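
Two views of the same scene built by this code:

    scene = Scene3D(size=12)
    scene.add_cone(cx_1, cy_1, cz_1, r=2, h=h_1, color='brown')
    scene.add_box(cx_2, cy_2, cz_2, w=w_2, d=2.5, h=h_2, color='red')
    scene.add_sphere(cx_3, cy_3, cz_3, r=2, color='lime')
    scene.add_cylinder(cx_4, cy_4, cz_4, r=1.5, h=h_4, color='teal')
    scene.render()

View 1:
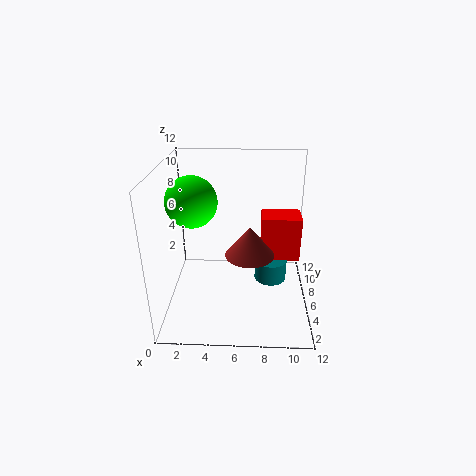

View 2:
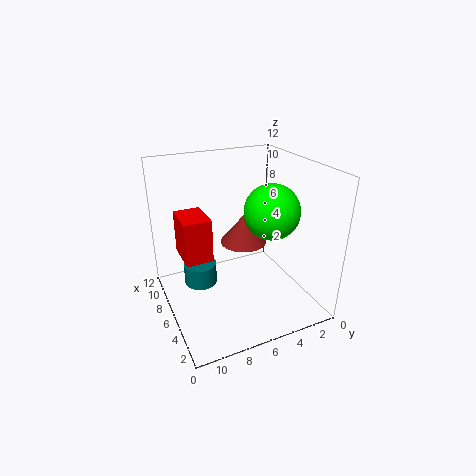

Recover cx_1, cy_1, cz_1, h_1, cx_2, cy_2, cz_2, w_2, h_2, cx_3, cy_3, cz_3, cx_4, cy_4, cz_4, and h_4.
cx_1 = 7; cy_1 = 5; cz_1 = 5; h_1 = 2.5; cx_2 = 8; cy_2 = 7.5; cz_2 = 3; w_2 = 3.5; h_2 = 4; cx_3 = 2.5; cy_3 = 5; cz_3 = 9.5; cx_4 = 9; cy_4 = 8.5; cz_4 = 0.5; h_4 = 2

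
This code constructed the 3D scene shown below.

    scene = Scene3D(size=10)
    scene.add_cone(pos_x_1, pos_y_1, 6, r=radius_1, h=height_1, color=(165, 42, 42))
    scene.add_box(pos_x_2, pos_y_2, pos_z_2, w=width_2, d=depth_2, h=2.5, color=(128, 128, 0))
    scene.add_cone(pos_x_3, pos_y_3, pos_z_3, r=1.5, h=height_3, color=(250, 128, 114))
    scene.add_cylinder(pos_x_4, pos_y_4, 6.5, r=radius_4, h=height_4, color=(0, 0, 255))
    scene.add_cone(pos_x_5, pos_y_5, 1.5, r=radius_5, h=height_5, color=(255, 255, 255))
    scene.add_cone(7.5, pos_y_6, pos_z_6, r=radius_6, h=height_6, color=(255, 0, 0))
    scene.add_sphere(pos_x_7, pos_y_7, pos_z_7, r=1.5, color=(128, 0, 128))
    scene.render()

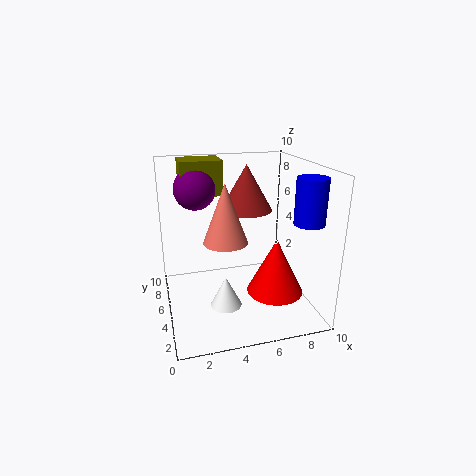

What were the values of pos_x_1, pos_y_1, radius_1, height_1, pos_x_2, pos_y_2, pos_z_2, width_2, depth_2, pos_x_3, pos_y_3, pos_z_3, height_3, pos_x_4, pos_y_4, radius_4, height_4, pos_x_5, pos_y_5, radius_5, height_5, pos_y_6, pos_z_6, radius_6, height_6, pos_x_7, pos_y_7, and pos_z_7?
pos_x_1 = 6.5; pos_y_1 = 8; radius_1 = 2; height_1 = 3.5; pos_x_2 = 1.5; pos_y_2 = 7; pos_z_2 = 7.5; width_2 = 3; depth_2 = 2.5; pos_x_3 = 4; pos_y_3 = 4.5; pos_z_3 = 5; height_3 = 4; pos_x_4 = 9; pos_y_4 = 2.5; radius_4 = 1; height_4 = 3; pos_x_5 = 3.5; pos_y_5 = 2.5; radius_5 = 1; height_5 = 2; pos_y_6 = 4; pos_z_6 = 1; radius_6 = 2; height_6 = 4; pos_x_7 = 2.5; pos_y_7 = 7.5; pos_z_7 = 8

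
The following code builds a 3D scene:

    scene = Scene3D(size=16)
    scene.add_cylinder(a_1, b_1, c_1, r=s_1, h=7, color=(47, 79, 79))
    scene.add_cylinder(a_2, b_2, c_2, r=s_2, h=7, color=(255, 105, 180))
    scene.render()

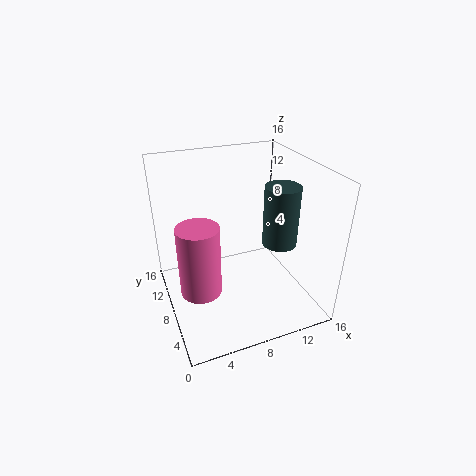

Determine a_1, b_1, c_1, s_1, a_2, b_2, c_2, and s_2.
a_1 = 13
b_1 = 7.5
c_1 = 6.5
s_1 = 2
a_2 = 2.5
b_2 = 4
c_2 = 5.5
s_2 = 2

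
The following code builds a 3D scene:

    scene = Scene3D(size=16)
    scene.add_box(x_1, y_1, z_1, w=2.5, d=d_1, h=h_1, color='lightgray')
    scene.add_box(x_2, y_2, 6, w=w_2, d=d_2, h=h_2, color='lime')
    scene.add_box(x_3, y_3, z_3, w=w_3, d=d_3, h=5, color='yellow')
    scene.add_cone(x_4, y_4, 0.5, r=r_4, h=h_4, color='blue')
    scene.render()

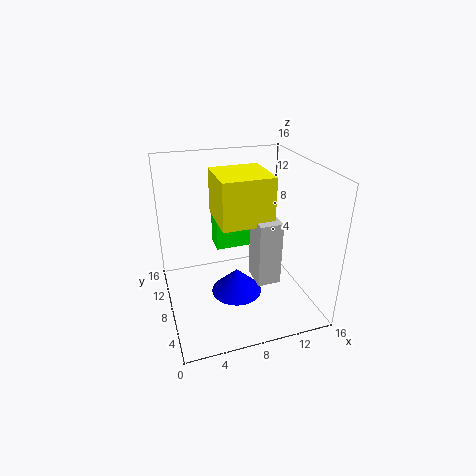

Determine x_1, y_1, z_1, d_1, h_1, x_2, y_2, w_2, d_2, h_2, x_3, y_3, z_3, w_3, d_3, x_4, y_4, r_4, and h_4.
x_1 = 9; y_1 = 4; z_1 = 4; d_1 = 3; h_1 = 7; x_2 = 6; y_2 = 9.5; w_2 = 5.5; d_2 = 2.5; h_2 = 3.5; x_3 = 5.5; y_3 = 5; z_3 = 10.5; w_3 = 5.5; d_3 = 5.5; x_4 = 8; y_4 = 8.5; r_4 = 3; h_4 = 3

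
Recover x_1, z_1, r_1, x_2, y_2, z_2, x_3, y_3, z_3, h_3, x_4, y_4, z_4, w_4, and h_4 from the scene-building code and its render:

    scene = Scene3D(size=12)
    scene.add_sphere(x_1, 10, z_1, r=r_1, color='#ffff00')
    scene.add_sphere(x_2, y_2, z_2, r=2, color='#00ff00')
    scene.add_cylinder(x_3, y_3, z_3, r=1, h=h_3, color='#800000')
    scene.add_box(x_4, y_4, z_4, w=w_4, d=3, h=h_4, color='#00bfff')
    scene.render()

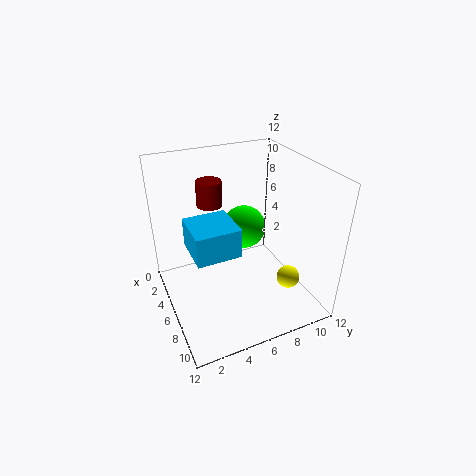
x_1 = 8
z_1 = 2
r_1 = 1
x_2 = 3
y_2 = 8
z_2 = 5
x_3 = 5
y_3 = 4
z_3 = 9
h_3 = 2
x_4 = 8
y_4 = 1
z_4 = 8
w_4 = 3
h_4 = 2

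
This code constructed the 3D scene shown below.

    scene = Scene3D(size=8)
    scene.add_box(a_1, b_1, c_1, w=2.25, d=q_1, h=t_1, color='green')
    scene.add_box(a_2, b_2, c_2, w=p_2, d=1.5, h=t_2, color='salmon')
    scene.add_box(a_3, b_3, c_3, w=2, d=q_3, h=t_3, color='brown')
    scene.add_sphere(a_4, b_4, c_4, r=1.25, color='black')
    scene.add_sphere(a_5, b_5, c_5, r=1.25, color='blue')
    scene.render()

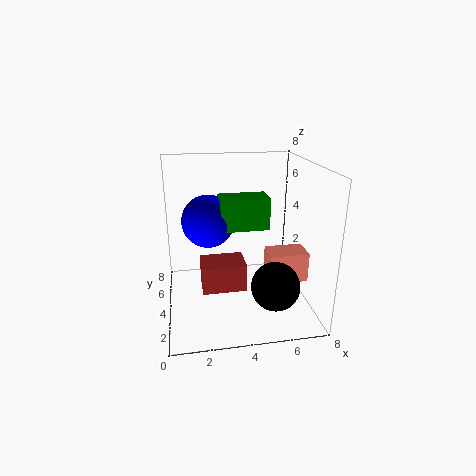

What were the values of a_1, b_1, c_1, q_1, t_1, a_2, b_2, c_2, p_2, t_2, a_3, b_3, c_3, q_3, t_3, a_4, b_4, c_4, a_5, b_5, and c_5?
a_1 = 2.75, b_1 = 1.25, c_1 = 5.5, q_1 = 1.25, t_1 = 1.5, a_2 = 5.75, b_2 = 3.25, c_2 = 1.25, p_2 = 2.25, t_2 = 1.75, a_3 = 1.75, b_3 = 0.25, c_3 = 3, q_3 = 1.5, t_3 = 1.25, a_4 = 5.5, b_4 = 1.5, c_4 = 2.25, a_5 = 2.25, b_5 = 2.25, c_5 = 5.75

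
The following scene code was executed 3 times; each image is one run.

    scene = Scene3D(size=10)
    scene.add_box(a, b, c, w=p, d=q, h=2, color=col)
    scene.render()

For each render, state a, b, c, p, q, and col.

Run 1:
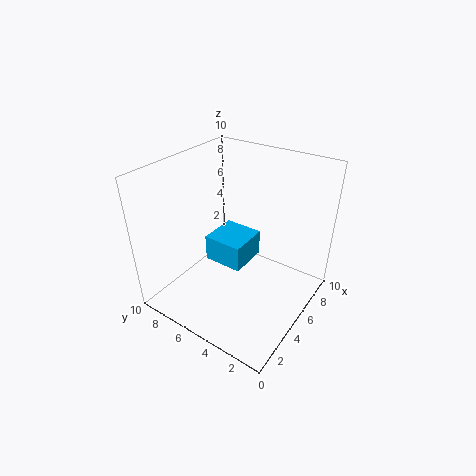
a = 5; b = 5; c = 2; p = 3; q = 3; col = 'deepskyblue'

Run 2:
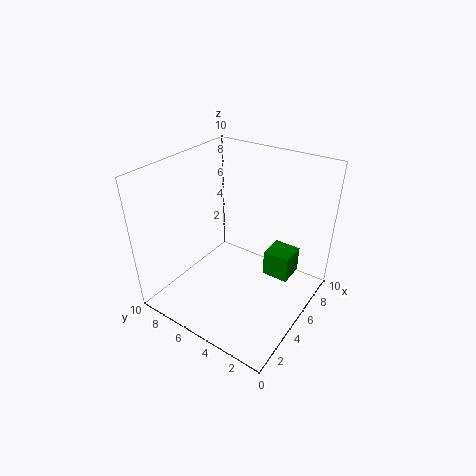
a = 7; b = 2; c = 1; p = 2; q = 2; col = 'green'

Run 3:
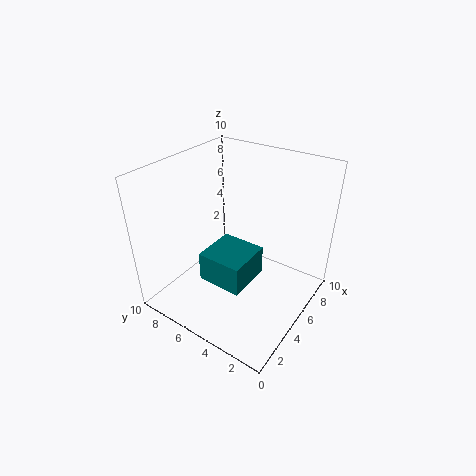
a = 2; b = 3; c = 3; p = 3; q = 3; col = 'teal'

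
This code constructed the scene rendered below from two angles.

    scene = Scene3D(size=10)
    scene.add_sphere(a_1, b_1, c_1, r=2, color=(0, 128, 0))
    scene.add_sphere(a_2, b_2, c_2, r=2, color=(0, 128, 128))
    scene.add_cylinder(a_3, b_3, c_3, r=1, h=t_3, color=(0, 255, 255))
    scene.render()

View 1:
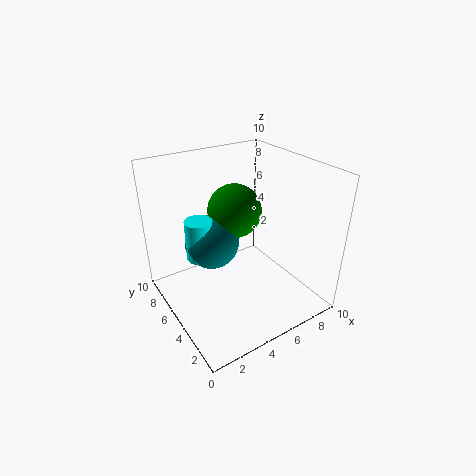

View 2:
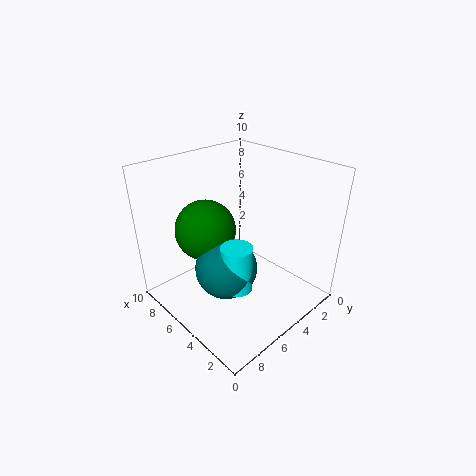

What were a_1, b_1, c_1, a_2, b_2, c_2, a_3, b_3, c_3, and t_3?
a_1 = 6, b_1 = 7, c_1 = 6, a_2 = 4, b_2 = 7, c_2 = 4, a_3 = 3, b_3 = 7, c_3 = 3, t_3 = 3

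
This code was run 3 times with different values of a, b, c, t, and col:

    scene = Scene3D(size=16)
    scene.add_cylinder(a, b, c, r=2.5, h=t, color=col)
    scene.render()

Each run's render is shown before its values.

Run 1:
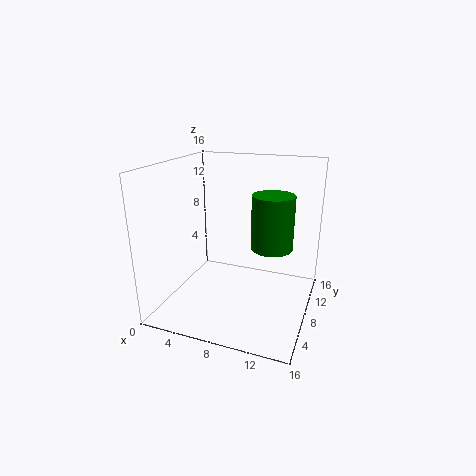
a = 11, b = 11.5, c = 5.75, t = 6.5, col = 'green'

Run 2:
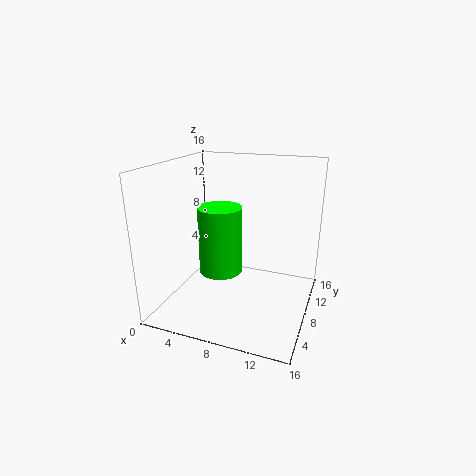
a = 5.75, b = 8.25, c = 3.5, t = 7.75, col = 'lime'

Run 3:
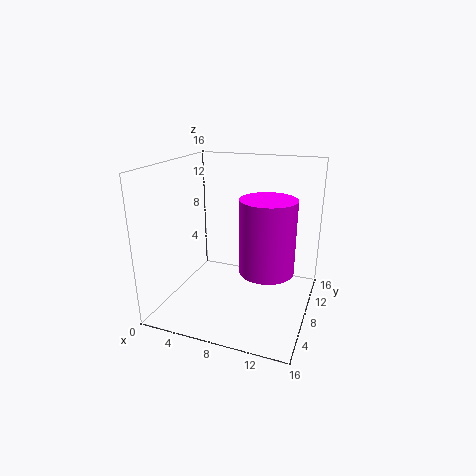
a = 12.75, b = 2.75, c = 7.5, t = 6.75, col = 'magenta'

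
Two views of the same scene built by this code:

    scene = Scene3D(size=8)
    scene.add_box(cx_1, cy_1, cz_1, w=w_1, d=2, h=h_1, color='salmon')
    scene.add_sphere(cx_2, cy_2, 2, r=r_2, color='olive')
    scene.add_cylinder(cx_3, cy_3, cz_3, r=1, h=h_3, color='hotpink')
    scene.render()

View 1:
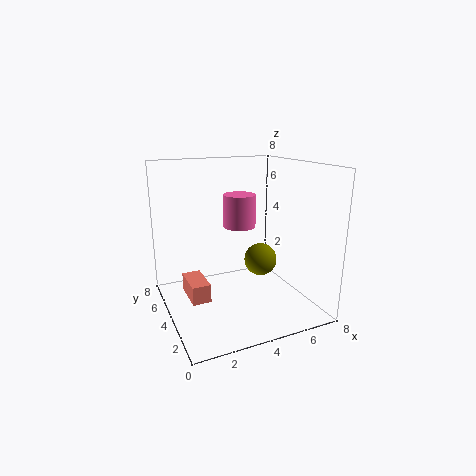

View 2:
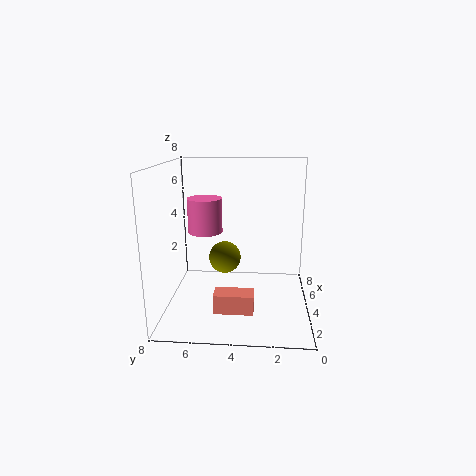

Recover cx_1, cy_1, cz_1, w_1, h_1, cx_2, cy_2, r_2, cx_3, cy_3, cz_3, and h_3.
cx_1 = 1
cy_1 = 3
cz_1 = 1
w_1 = 1
h_1 = 1
cx_2 = 6
cy_2 = 5
r_2 = 1
cx_3 = 5
cy_3 = 6
cz_3 = 4
h_3 = 2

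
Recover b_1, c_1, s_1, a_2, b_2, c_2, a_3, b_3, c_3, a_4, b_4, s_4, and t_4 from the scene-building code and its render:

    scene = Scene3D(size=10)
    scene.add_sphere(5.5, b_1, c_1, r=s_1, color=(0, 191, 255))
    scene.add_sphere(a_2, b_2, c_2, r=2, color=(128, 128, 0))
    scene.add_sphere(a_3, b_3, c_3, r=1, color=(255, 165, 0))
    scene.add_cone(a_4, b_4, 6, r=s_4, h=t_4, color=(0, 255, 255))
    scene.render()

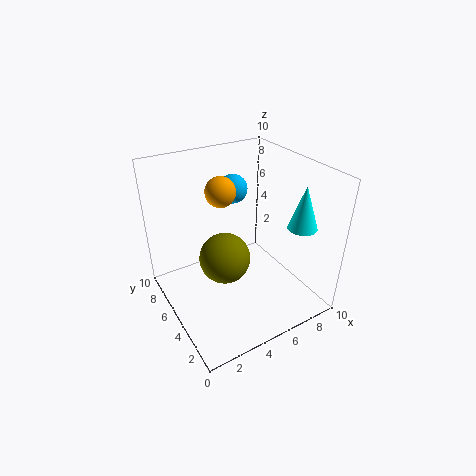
b_1 = 6.5, c_1 = 8, s_1 = 1, a_2 = 5, b_2 = 7, c_2 = 2, a_3 = 4, b_3 = 5.5, c_3 = 8.5, a_4 = 8.5, b_4 = 2.5, s_4 = 1, t_4 = 3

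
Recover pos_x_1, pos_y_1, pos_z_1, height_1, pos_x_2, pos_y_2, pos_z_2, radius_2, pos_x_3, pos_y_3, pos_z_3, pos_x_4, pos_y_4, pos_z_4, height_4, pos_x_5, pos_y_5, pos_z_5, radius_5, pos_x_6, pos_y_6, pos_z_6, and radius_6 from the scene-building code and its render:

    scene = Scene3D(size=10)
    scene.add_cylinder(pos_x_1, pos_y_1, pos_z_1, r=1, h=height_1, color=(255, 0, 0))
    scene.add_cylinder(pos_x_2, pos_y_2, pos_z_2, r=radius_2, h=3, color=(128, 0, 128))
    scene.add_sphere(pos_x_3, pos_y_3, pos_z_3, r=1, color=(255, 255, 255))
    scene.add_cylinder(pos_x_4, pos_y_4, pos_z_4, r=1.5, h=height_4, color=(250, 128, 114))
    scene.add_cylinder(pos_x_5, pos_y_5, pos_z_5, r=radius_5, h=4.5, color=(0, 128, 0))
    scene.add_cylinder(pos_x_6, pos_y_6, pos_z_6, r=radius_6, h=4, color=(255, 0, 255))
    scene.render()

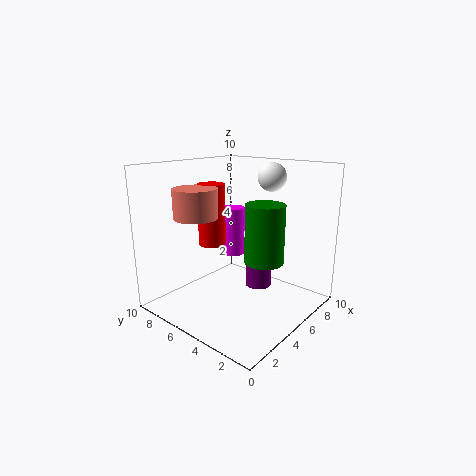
pos_x_1 = 5
pos_y_1 = 7.5
pos_z_1 = 4
height_1 = 4.5
pos_x_2 = 7.5
pos_y_2 = 5
pos_z_2 = 0.5
radius_2 = 1
pos_x_3 = 7.5
pos_y_3 = 4
pos_z_3 = 9
pos_x_4 = 3
pos_y_4 = 7
pos_z_4 = 6.5
height_4 = 2
pos_x_5 = 7.5
pos_y_5 = 4.5
pos_z_5 = 2.5
radius_5 = 1.5
pos_x_6 = 8.5
pos_y_6 = 8.5
pos_z_6 = 2
radius_6 = 1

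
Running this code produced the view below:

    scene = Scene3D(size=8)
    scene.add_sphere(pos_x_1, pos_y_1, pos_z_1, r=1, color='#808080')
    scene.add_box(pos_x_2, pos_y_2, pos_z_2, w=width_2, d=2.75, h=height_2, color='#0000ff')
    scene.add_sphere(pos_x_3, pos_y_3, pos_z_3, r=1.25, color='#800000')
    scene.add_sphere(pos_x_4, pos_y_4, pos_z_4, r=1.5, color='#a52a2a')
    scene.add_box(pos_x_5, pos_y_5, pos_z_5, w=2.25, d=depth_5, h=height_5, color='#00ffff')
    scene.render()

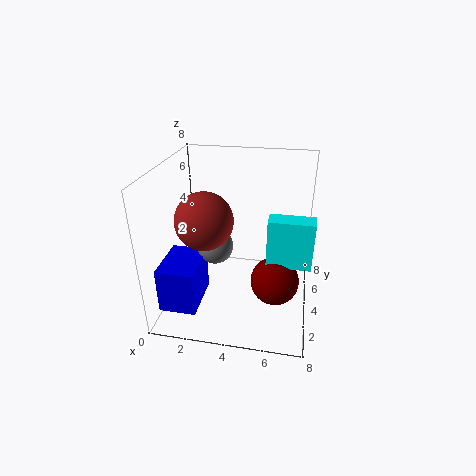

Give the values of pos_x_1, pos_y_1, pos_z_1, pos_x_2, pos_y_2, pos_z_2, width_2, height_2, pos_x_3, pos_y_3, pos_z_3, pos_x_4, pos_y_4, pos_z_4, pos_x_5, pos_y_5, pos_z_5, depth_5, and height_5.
pos_x_1 = 2.75, pos_y_1 = 3.75, pos_z_1 = 3.5, pos_x_2 = 0.25, pos_y_2 = 1, pos_z_2 = 0.75, width_2 = 2, height_2 = 2.5, pos_x_3 = 6.25, pos_y_3 = 2.5, pos_z_3 = 2.5, pos_x_4 = 2.5, pos_y_4 = 2.75, pos_z_4 = 5.5, pos_x_5 = 5.75, pos_y_5 = 2.25, pos_z_5 = 3.5, depth_5 = 1, height_5 = 2.5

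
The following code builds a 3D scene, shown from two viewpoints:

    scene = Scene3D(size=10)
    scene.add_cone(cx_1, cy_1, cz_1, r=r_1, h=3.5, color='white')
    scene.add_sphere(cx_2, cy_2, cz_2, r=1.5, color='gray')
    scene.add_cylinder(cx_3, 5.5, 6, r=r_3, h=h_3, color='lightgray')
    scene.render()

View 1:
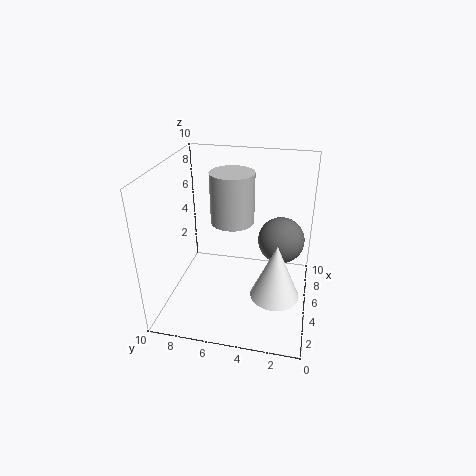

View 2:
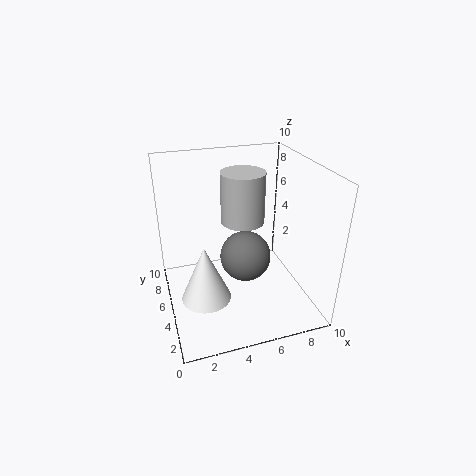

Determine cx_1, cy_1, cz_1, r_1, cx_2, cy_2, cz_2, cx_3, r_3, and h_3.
cx_1 = 2, cy_1 = 2, cz_1 = 3, r_1 = 1.5, cx_2 = 4.5, cy_2 = 2, cz_2 = 5.5, cx_3 = 5.5, r_3 = 1.5, h_3 = 3.5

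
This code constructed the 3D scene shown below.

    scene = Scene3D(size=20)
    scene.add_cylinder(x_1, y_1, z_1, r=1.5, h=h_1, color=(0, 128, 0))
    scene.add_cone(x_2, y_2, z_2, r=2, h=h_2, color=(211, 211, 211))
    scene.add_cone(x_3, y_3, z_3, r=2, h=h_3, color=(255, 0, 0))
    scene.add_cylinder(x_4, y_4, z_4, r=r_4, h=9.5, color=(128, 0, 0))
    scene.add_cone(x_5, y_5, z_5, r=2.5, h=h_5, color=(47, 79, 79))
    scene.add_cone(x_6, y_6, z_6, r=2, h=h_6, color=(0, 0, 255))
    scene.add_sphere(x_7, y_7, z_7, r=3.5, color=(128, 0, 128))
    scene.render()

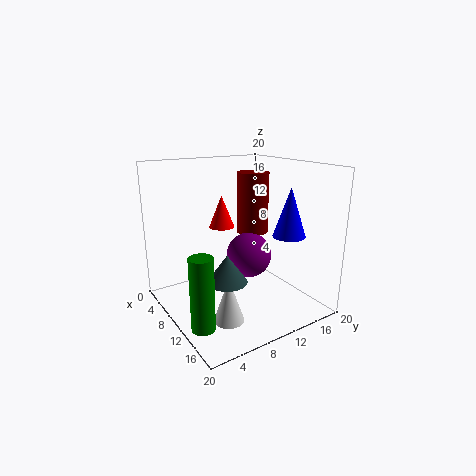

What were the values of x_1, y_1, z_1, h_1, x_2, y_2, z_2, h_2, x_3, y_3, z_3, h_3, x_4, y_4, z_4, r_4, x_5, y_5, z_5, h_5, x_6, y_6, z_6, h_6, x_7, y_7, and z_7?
x_1 = 14.5; y_1 = 2; z_1 = 1; h_1 = 9.5; x_2 = 14; y_2 = 6; z_2 = 0.5; h_2 = 6; x_3 = 3; y_3 = 11.5; z_3 = 9.5; h_3 = 5; x_4 = 5; y_4 = 16; z_4 = 8.5; r_4 = 2.5; x_5 = 14.5; y_5 = 5.5; z_5 = 6.5; h_5 = 3.5; x_6 = 17.5; y_6 = 12.5; z_6 = 12; h_6 = 6; x_7 = 7; y_7 = 14; z_7 = 5.5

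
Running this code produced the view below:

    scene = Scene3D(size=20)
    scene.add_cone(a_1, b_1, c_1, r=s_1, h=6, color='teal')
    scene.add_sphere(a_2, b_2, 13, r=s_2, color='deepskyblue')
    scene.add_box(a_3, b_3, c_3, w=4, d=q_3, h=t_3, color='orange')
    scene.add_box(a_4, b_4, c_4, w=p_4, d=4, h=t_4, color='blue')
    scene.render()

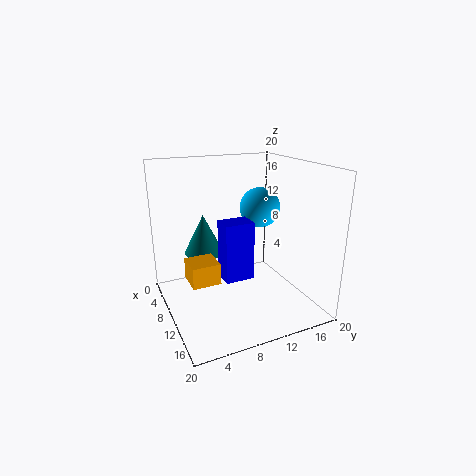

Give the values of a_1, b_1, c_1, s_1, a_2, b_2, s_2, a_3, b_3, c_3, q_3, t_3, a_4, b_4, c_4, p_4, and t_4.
a_1 = 4; b_1 = 7; c_1 = 6; s_1 = 3; a_2 = 7; b_2 = 15; s_2 = 3; a_3 = 7; b_3 = 3; c_3 = 4; q_3 = 4; t_3 = 3; a_4 = 10; b_4 = 7; c_4 = 5; p_4 = 3; t_4 = 8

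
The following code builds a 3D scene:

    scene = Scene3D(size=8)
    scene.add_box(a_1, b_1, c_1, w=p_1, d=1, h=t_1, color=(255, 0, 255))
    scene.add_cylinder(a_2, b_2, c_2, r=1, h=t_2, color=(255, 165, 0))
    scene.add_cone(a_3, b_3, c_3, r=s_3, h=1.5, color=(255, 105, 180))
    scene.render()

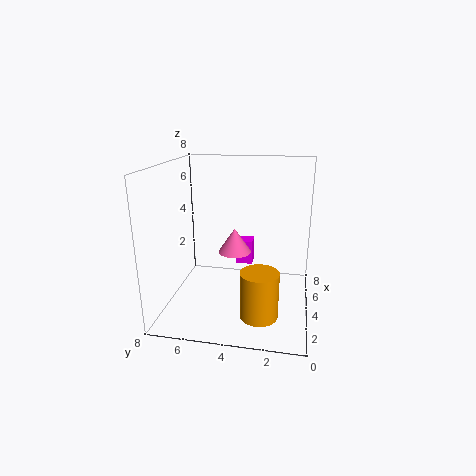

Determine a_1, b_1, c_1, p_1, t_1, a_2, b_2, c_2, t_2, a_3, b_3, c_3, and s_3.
a_1 = 6; b_1 = 3.5; c_1 = 1.5; p_1 = 1; t_1 = 1.5; a_2 = 2; b_2 = 2.5; c_2 = 0.5; t_2 = 2.5; a_3 = 5.5; b_3 = 4.5; c_3 = 2.5; s_3 = 1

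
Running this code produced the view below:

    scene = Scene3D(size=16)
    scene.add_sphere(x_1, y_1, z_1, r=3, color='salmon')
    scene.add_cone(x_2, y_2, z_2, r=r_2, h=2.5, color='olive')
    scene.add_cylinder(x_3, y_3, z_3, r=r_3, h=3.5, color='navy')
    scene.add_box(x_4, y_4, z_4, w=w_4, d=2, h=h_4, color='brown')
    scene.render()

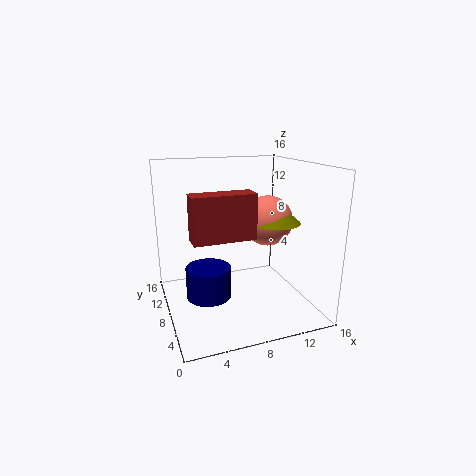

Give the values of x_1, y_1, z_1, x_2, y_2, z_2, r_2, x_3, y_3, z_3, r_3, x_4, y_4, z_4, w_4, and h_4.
x_1 = 12.5, y_1 = 10, z_1 = 9, x_2 = 13, y_2 = 9, z_2 = 9, r_2 = 3, x_3 = 4.5, y_3 = 8, z_3 = 1.5, r_3 = 2.5, x_4 = 1.5, y_4 = 0.5, z_4 = 10.5, w_4 = 5.5, h_4 = 4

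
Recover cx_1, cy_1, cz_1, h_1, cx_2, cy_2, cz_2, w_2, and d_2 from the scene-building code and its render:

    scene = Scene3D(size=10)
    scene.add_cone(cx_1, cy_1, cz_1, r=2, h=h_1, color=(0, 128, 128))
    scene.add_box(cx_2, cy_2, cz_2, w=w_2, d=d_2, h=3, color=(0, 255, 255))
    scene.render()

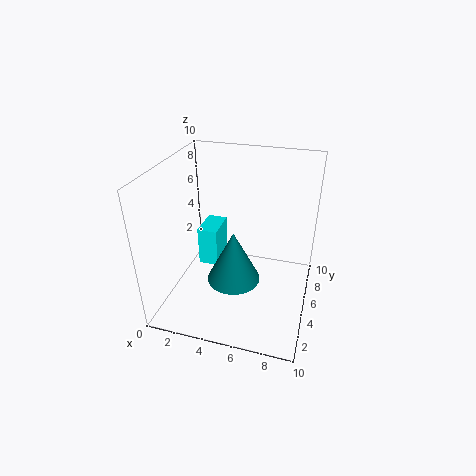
cx_1 = 4.5, cy_1 = 5.5, cz_1 = 1, h_1 = 4, cx_2 = 1.5, cy_2 = 6, cz_2 = 1.5, w_2 = 1.5, d_2 = 2.5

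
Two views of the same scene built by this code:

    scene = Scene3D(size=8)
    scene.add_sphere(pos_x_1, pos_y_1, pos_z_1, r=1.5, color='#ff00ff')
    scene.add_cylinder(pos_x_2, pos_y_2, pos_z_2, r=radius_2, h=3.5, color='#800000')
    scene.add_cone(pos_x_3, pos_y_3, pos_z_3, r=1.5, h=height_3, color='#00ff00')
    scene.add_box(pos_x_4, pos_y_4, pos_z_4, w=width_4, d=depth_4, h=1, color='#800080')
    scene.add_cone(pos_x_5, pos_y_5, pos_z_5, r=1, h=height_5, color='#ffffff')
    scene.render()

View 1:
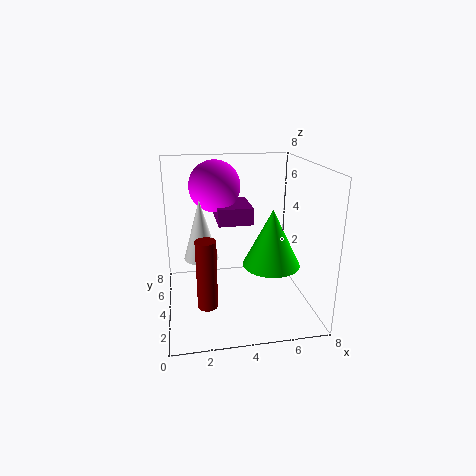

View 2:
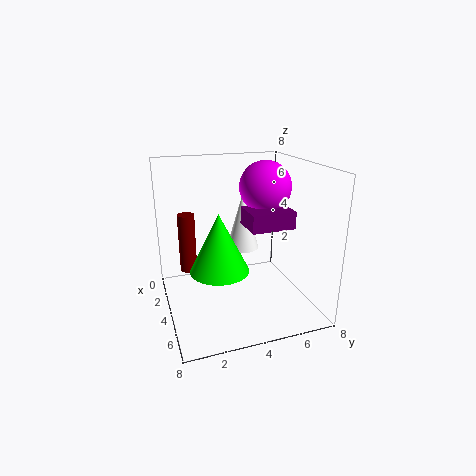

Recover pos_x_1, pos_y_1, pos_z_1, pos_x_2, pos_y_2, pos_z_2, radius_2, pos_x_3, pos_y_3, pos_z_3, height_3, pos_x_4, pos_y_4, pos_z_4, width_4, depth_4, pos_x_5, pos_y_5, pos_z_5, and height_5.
pos_x_1 = 3, pos_y_1 = 6, pos_z_1 = 6.5, pos_x_2 = 2, pos_y_2 = 1.5, pos_z_2 = 1.5, radius_2 = 0.5, pos_x_3 = 5.5, pos_y_3 = 2.5, pos_z_3 = 3, height_3 = 3, pos_x_4 = 3, pos_y_4 = 4.5, pos_z_4 = 4.5, width_4 = 2, depth_4 = 2.5, pos_x_5 = 2, pos_y_5 = 5, pos_z_5 = 2.5, height_5 = 3.5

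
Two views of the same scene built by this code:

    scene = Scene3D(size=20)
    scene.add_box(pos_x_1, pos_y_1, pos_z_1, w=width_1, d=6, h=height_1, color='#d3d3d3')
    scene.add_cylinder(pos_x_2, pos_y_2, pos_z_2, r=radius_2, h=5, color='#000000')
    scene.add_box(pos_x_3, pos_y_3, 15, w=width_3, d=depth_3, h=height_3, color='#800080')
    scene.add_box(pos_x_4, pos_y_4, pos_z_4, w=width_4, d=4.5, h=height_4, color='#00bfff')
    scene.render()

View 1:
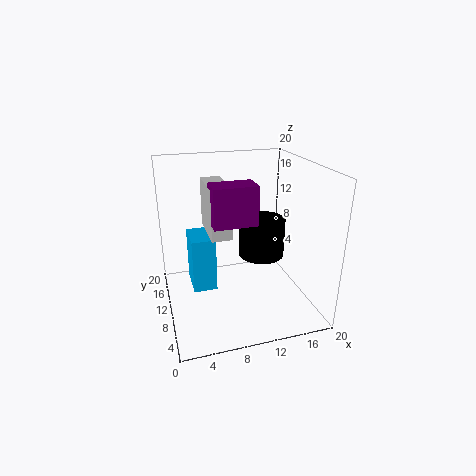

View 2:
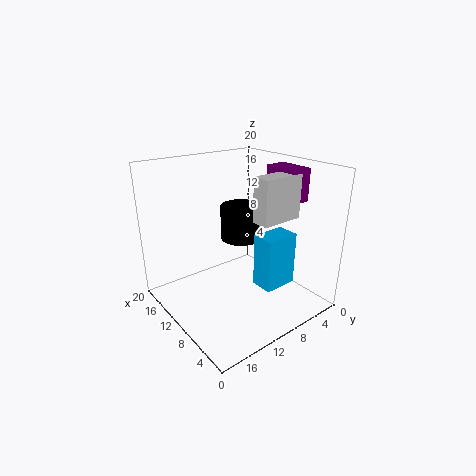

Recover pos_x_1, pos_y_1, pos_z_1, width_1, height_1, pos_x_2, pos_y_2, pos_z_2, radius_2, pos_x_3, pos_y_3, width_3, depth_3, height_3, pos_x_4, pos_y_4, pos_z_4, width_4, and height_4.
pos_x_1 = 5, pos_y_1 = 3.5, pos_z_1 = 13, width_1 = 2.5, height_1 = 6, pos_x_2 = 12.5, pos_y_2 = 7.5, pos_z_2 = 8.5, radius_2 = 3, pos_x_3 = 5, pos_y_3 = 2, width_3 = 5, depth_3 = 3, height_3 = 4.5, pos_x_4 = 3, pos_y_4 = 6, pos_z_4 = 5, width_4 = 3, height_4 = 7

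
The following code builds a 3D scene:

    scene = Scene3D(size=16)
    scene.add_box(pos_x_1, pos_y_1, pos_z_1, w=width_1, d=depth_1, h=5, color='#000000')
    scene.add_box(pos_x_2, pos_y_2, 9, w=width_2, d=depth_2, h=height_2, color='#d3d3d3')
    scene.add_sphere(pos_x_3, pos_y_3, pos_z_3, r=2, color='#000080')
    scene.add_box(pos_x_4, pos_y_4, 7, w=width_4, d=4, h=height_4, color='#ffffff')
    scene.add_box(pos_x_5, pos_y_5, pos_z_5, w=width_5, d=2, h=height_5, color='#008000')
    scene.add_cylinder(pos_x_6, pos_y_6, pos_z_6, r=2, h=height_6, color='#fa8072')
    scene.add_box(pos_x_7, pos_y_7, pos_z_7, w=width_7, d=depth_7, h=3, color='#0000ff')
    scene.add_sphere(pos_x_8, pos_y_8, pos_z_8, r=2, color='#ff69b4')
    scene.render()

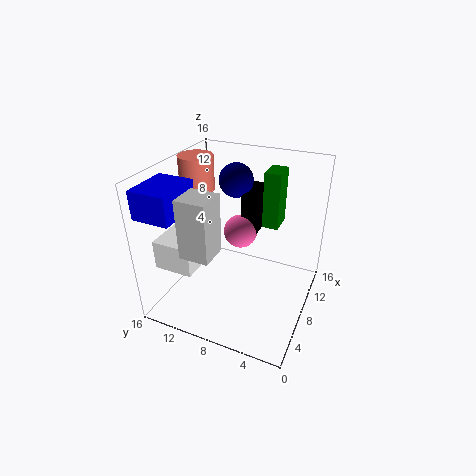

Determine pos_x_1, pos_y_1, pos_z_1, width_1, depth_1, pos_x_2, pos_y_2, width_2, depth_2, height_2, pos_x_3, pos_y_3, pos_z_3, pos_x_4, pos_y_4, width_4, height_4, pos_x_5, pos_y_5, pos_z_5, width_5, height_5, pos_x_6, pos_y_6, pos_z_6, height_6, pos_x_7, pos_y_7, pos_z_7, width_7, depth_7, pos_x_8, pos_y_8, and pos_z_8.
pos_x_1 = 11
pos_y_1 = 7
pos_z_1 = 7
width_1 = 4
depth_1 = 2
pos_x_2 = 1
pos_y_2 = 8
width_2 = 3
depth_2 = 3
height_2 = 6
pos_x_3 = 12
pos_y_3 = 10
pos_z_3 = 13
pos_x_4 = 1
pos_y_4 = 10
width_4 = 4
height_4 = 3
pos_x_5 = 13
pos_y_5 = 5
pos_z_5 = 7
width_5 = 3
height_5 = 7
pos_x_6 = 10
pos_y_6 = 14
pos_z_6 = 12
height_6 = 4
pos_x_7 = 1
pos_y_7 = 12
pos_z_7 = 12
width_7 = 5
depth_7 = 4
pos_x_8 = 11
pos_y_8 = 9
pos_z_8 = 7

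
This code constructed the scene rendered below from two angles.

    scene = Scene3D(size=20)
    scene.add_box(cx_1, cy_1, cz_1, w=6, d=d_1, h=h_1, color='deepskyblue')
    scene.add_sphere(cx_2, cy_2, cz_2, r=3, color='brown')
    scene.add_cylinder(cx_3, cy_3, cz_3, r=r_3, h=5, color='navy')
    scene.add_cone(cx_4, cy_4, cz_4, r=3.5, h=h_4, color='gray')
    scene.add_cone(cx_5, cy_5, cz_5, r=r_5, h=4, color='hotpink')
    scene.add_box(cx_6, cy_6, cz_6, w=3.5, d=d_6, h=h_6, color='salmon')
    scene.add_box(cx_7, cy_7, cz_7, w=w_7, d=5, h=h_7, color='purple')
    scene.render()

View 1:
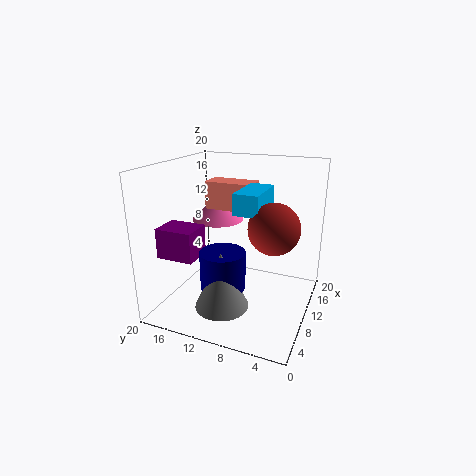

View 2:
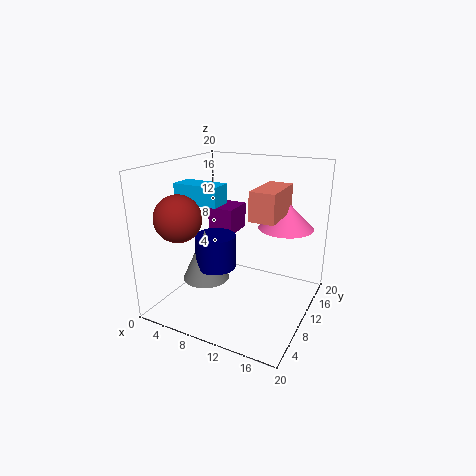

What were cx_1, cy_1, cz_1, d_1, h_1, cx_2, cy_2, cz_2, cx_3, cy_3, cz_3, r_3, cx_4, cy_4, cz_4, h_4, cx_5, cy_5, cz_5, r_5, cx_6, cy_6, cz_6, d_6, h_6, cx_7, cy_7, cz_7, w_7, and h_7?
cx_1 = 3.5, cy_1 = 5, cz_1 = 15.5, d_1 = 3, h_1 = 2.5, cx_2 = 5, cy_2 = 3.5, cz_2 = 14, cx_3 = 6, cy_3 = 10.5, cz_3 = 4.5, r_3 = 3, cx_4 = 4.5, cy_4 = 10, cz_4 = 2.5, h_4 = 7.5, cx_5 = 15, cy_5 = 15.5, cz_5 = 10.5, r_5 = 4, cx_6 = 12, cy_6 = 9, cz_6 = 13, d_6 = 7, h_6 = 4, cx_7 = 3, cy_7 = 13.5, cz_7 = 8.5, w_7 = 4, h_7 = 4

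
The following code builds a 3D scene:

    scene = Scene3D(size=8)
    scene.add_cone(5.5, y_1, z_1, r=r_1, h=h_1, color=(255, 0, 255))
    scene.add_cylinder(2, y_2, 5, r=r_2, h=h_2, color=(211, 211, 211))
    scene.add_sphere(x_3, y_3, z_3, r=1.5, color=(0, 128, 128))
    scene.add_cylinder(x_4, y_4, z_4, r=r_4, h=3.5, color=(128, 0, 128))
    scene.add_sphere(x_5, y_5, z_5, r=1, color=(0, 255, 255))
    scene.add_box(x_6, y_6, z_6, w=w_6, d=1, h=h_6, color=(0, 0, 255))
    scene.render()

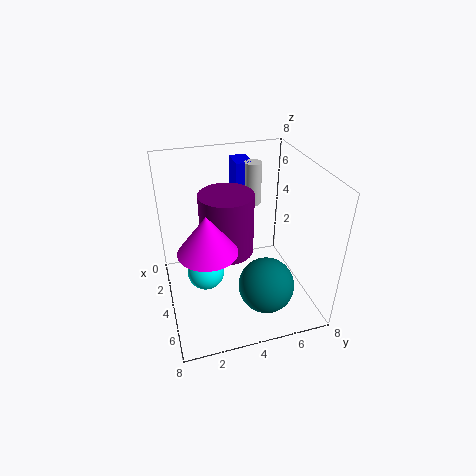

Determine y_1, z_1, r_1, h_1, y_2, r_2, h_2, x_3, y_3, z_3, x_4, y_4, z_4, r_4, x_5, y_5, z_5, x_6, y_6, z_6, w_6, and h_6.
y_1 = 2, z_1 = 4.5, r_1 = 1.5, h_1 = 2, y_2 = 5.5, r_2 = 0.5, h_2 = 2.5, x_3 = 6, y_3 = 5, z_3 = 2, x_4 = 3.5, y_4 = 3.5, z_4 = 3, r_4 = 1.5, x_5 = 4.5, y_5 = 2, z_5 = 2.5, x_6 = 0.5, y_6 = 4.5, z_6 = 5.5, w_6 = 1.5, h_6 = 2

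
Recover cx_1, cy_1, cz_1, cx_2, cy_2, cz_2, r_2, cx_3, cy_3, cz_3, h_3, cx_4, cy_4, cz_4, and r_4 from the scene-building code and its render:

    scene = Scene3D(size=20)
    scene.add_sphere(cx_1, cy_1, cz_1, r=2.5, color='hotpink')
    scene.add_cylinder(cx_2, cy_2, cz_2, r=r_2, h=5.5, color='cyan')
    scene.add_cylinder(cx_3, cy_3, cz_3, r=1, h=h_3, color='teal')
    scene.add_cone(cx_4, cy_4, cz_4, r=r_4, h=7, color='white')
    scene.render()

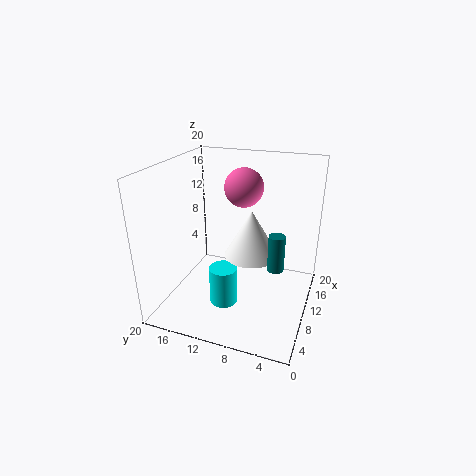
cx_1 = 9.5, cy_1 = 9, cz_1 = 17.5, cx_2 = 8, cy_2 = 11.5, cz_2 = 0.5, r_2 = 2, cx_3 = 5.5, cy_3 = 3.5, cz_3 = 9, h_3 = 4.5, cx_4 = 13, cy_4 = 9, cz_4 = 6, r_4 = 4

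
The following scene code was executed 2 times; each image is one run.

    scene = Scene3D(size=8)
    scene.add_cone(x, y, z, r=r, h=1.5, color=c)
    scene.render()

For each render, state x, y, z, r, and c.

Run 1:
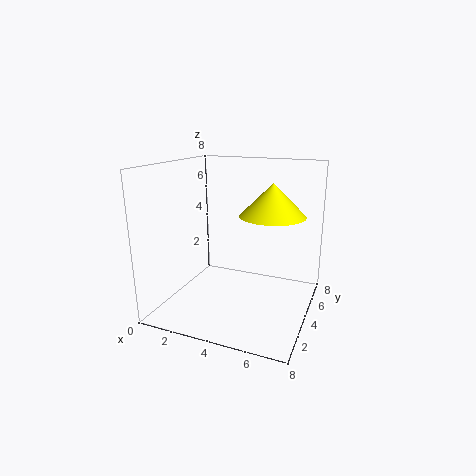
x = 6.5
y = 2
z = 6
r = 1.5
c = 'yellow'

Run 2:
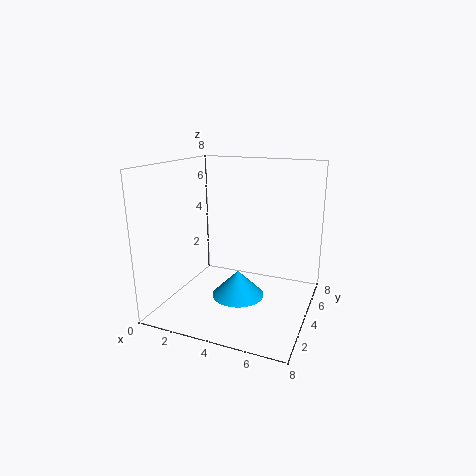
x = 4
y = 4
z = 0.5
r = 1.5
c = 'deepskyblue'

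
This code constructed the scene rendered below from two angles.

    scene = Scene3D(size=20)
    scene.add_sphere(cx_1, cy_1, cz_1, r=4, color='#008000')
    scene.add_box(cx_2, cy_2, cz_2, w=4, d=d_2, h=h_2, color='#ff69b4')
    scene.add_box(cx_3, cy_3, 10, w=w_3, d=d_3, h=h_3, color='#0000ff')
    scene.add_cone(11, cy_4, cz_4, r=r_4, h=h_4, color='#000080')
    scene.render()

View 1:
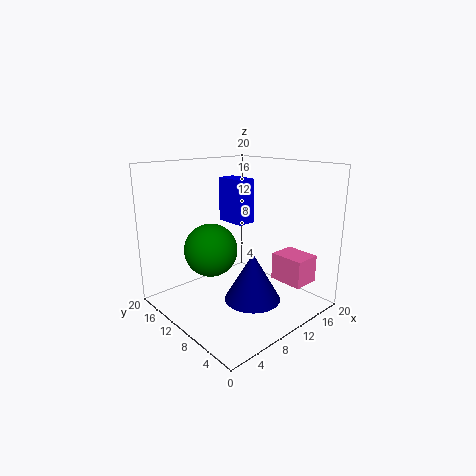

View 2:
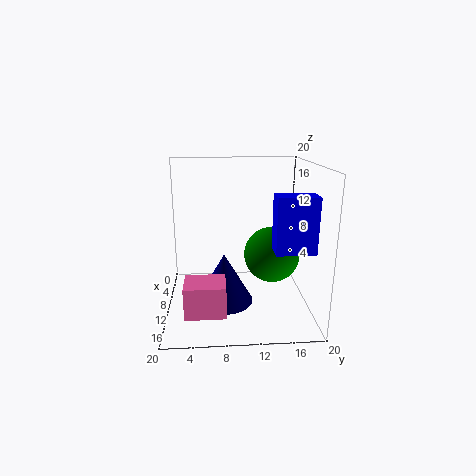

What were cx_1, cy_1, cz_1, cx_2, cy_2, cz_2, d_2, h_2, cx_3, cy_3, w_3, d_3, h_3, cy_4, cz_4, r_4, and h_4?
cx_1 = 9, cy_1 = 15, cz_1 = 7, cx_2 = 15, cy_2 = 3, cz_2 = 3, d_2 = 5, h_2 = 4, cx_3 = 14, cy_3 = 14, w_3 = 3, d_3 = 5, h_3 = 7, cy_4 = 8, cz_4 = 1, r_4 = 4, h_4 = 7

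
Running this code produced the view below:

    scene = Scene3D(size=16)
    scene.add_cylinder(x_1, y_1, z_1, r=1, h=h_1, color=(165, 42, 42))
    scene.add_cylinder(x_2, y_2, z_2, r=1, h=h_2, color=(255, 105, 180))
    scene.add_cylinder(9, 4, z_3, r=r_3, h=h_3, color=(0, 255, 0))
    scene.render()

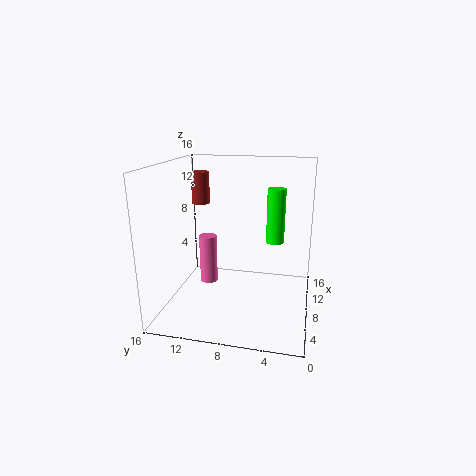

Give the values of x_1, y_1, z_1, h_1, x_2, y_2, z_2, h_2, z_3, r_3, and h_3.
x_1 = 9
y_1 = 12.5
z_1 = 11.5
h_1 = 3.5
x_2 = 8
y_2 = 11.5
z_2 = 2.5
h_2 = 5.5
z_3 = 7.5
r_3 = 1
h_3 = 6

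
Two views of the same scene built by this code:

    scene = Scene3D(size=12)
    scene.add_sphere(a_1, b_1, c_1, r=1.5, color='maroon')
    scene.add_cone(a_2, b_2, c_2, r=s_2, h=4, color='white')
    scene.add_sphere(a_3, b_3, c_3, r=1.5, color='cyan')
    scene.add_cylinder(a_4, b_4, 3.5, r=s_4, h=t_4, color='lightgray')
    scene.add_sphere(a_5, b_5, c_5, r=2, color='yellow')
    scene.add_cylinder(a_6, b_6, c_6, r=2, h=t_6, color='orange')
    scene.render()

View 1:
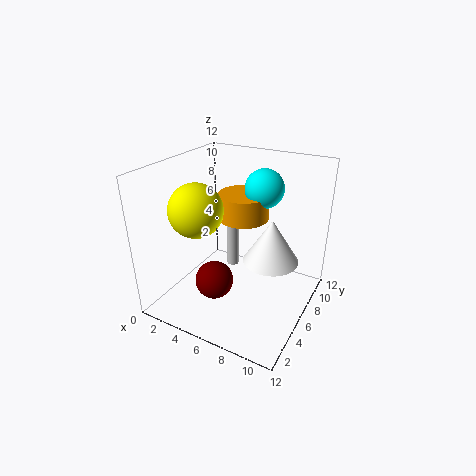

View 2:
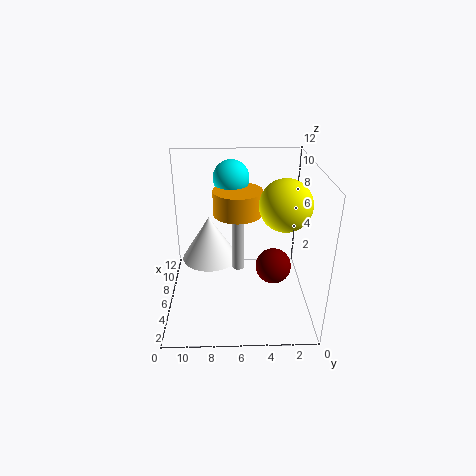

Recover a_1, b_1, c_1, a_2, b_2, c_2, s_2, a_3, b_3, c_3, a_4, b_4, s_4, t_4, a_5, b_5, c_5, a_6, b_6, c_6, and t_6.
a_1 = 5.5; b_1 = 3; c_1 = 3.5; a_2 = 8; b_2 = 8.5; c_2 = 3; s_2 = 2.5; a_3 = 8; b_3 = 6.5; c_3 = 10.5; a_4 = 5.5; b_4 = 6; s_4 = 0.5; t_4 = 6; a_5 = 4.5; b_5 = 2.5; c_5 = 9.5; a_6 = 6.5; b_6 = 6; c_6 = 8; t_6 = 2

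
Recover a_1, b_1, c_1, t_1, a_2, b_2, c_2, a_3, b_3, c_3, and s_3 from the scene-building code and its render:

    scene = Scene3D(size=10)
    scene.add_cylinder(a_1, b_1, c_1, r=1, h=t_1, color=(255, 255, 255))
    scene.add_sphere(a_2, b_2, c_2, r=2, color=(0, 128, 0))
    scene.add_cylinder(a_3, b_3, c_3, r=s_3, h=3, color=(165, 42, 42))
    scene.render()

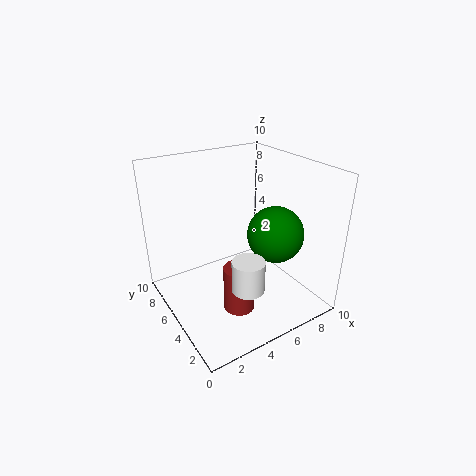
a_1 = 3.5
b_1 = 1.5
c_1 = 3.5
t_1 = 2
a_2 = 7.5
b_2 = 4
c_2 = 5
a_3 = 3.5
b_3 = 2.5
c_3 = 1.5
s_3 = 1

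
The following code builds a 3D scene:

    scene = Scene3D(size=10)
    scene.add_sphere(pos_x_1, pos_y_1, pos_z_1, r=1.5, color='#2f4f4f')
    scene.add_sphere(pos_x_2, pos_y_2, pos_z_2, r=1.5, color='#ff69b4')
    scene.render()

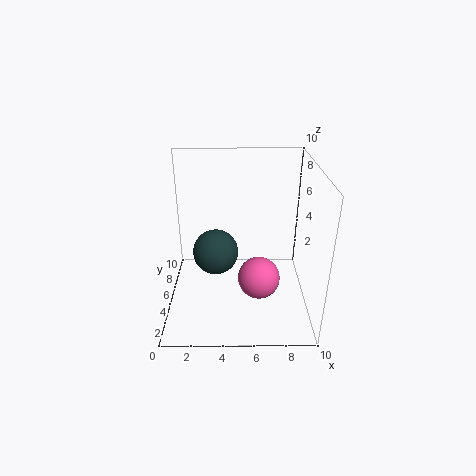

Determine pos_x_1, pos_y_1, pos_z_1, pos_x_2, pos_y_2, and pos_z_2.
pos_x_1 = 3.5; pos_y_1 = 4; pos_z_1 = 4.5; pos_x_2 = 6.5; pos_y_2 = 4.5; pos_z_2 = 2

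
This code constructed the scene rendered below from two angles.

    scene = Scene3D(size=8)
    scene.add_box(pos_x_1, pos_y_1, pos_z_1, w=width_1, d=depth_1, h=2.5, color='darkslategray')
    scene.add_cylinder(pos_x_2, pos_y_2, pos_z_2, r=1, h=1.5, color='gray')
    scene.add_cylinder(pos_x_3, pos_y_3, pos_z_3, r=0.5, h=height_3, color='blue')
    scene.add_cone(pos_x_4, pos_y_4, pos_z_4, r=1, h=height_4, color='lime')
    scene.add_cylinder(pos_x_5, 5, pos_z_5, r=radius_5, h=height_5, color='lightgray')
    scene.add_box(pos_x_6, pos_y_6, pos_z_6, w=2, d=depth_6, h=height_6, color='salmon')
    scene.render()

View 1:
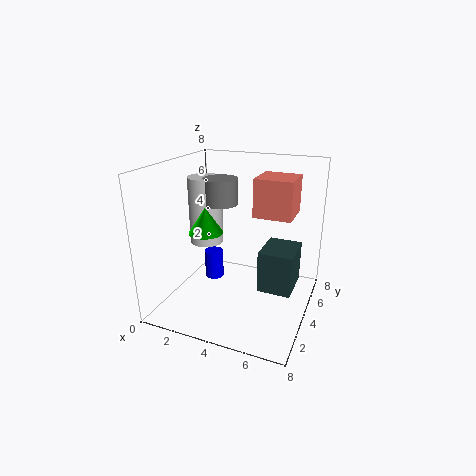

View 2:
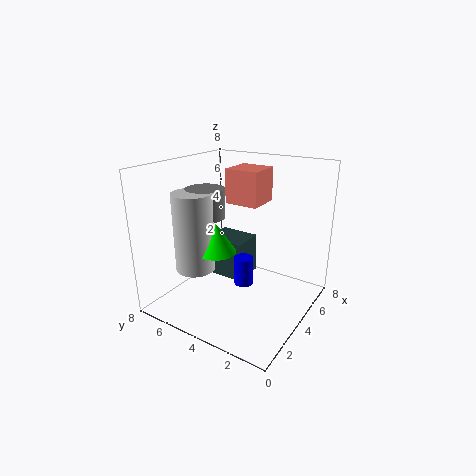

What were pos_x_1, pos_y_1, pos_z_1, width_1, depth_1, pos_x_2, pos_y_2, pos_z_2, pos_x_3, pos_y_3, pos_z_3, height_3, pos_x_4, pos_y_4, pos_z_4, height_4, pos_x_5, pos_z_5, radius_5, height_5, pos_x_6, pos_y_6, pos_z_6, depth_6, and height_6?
pos_x_1 = 5
pos_y_1 = 4.5
pos_z_1 = 0.5
width_1 = 2
depth_1 = 2.5
pos_x_2 = 2.5
pos_y_2 = 5
pos_z_2 = 5.5
pos_x_3 = 3
pos_y_3 = 3
pos_z_3 = 2
height_3 = 1.5
pos_x_4 = 2
pos_y_4 = 4
pos_z_4 = 4
height_4 = 1.5
pos_x_5 = 1.5
pos_z_5 = 3
radius_5 = 1
height_5 = 4
pos_x_6 = 5
pos_y_6 = 3.5
pos_z_6 = 5.5
depth_6 = 2
height_6 = 2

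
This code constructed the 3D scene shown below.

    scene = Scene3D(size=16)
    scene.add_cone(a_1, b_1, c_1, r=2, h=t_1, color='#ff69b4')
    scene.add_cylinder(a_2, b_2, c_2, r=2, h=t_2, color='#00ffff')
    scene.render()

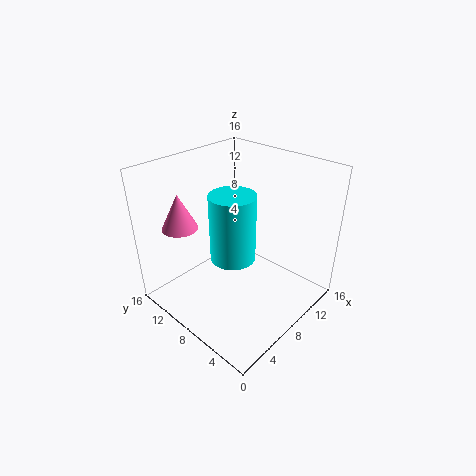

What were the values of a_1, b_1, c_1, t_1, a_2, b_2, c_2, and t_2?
a_1 = 4
b_1 = 13
c_1 = 9
t_1 = 4
a_2 = 3
b_2 = 4
c_2 = 10
t_2 = 6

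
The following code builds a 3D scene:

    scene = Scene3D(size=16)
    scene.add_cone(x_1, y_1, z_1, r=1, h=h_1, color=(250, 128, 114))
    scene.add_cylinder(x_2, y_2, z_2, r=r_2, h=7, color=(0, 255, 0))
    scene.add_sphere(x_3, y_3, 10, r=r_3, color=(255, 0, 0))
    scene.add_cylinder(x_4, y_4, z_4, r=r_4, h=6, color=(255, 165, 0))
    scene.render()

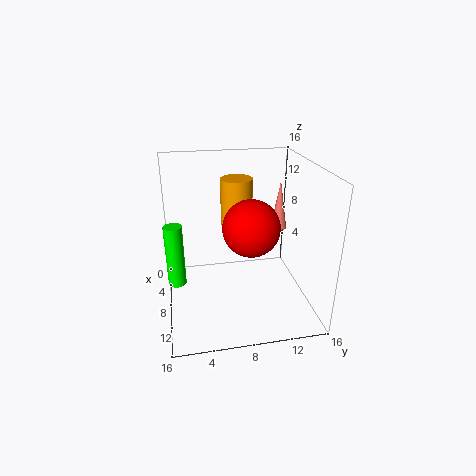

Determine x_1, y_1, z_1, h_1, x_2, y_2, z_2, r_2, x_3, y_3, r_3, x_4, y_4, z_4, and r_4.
x_1 = 4, y_1 = 14, z_1 = 7, h_1 = 6, x_2 = 8, y_2 = 1, z_2 = 3, r_2 = 1, x_3 = 10, y_3 = 9, r_3 = 3, x_4 = 2, y_4 = 9, z_4 = 7, r_4 = 2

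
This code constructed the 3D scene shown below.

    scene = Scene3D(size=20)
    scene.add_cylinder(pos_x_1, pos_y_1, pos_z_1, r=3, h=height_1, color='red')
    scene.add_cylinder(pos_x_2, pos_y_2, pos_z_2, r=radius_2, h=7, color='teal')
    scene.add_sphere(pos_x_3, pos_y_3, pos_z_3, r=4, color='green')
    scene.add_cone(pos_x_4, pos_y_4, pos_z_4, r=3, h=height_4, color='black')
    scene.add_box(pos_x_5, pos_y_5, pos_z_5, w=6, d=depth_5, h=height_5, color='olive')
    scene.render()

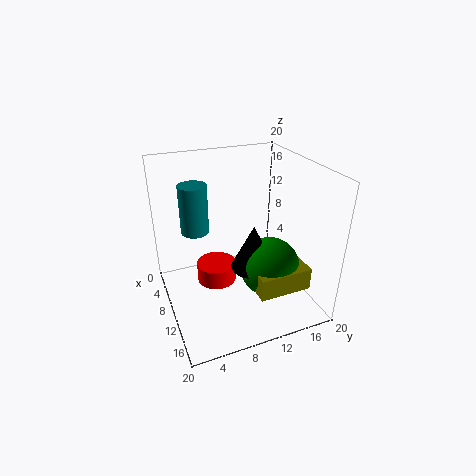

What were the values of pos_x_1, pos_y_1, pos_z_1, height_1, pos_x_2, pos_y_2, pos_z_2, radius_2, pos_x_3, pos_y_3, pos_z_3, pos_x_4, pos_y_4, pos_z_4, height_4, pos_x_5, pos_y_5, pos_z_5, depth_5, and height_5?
pos_x_1 = 6, pos_y_1 = 8, pos_z_1 = 1, height_1 = 3, pos_x_2 = 6, pos_y_2 = 5, pos_z_2 = 10, radius_2 = 2, pos_x_3 = 14, pos_y_3 = 13, pos_z_3 = 7, pos_x_4 = 13, pos_y_4 = 11, pos_z_4 = 7, height_4 = 6, pos_x_5 = 12, pos_y_5 = 10, pos_z_5 = 5, depth_5 = 7, height_5 = 3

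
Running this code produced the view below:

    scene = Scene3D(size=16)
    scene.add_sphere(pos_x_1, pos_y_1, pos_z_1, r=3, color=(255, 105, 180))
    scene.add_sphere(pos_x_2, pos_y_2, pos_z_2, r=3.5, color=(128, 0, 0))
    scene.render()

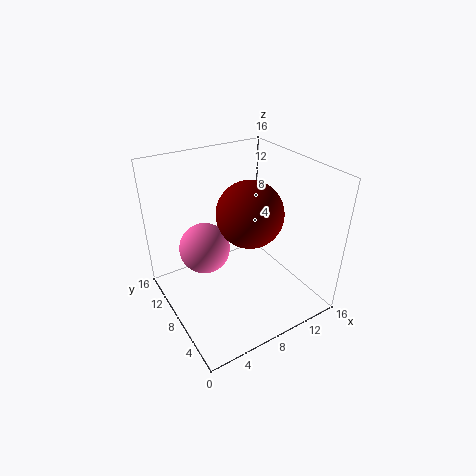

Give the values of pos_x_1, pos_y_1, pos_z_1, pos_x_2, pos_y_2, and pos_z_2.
pos_x_1 = 5.5; pos_y_1 = 11.5; pos_z_1 = 5.5; pos_x_2 = 8.5; pos_y_2 = 6.5; pos_z_2 = 11.5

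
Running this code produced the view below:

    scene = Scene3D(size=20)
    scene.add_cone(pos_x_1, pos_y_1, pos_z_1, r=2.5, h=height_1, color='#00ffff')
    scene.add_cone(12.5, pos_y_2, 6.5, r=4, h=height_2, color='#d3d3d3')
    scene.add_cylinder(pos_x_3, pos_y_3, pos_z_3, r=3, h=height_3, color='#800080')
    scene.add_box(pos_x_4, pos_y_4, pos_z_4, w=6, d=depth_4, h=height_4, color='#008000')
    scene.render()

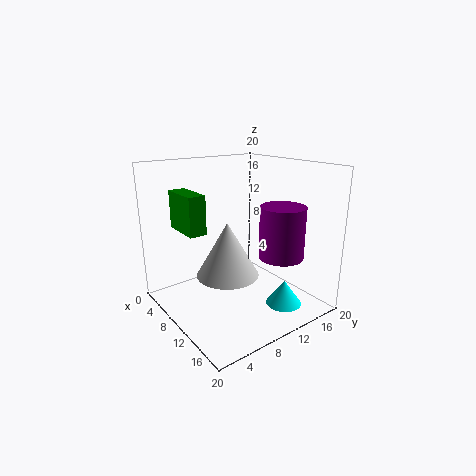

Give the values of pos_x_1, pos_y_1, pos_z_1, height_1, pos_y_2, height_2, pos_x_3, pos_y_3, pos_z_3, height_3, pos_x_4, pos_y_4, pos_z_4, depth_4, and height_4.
pos_x_1 = 15, pos_y_1 = 14.5, pos_z_1 = 0.5, height_1 = 3.5, pos_y_2 = 6.5, height_2 = 7, pos_x_3 = 15, pos_y_3 = 13.5, pos_z_3 = 8, height_3 = 7, pos_x_4 = 1.5, pos_y_4 = 4, pos_z_4 = 10.5, depth_4 = 2.5, height_4 = 5.5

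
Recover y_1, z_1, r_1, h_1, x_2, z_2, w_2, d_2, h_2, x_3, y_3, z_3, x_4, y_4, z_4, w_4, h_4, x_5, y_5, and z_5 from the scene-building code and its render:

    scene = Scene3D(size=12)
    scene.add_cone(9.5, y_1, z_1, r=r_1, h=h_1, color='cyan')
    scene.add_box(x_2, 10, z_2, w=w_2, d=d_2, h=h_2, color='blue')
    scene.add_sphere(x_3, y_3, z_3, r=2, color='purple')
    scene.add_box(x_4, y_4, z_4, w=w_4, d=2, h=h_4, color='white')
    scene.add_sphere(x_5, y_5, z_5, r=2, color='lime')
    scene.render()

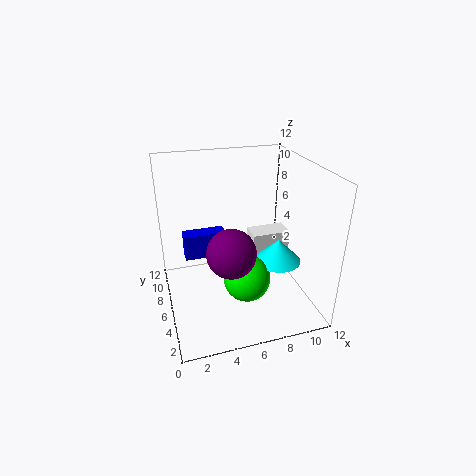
y_1 = 5.5; z_1 = 3.5; r_1 = 2; h_1 = 2; x_2 = 2; z_2 = 2; w_2 = 4; d_2 = 1.5; h_2 = 2.5; x_3 = 5; y_3 = 4.5; z_3 = 5.5; x_4 = 8; y_4 = 7.5; z_4 = 1.5; w_4 = 3.5; h_4 = 3.5; x_5 = 6.5; y_5 = 5; z_5 = 2.5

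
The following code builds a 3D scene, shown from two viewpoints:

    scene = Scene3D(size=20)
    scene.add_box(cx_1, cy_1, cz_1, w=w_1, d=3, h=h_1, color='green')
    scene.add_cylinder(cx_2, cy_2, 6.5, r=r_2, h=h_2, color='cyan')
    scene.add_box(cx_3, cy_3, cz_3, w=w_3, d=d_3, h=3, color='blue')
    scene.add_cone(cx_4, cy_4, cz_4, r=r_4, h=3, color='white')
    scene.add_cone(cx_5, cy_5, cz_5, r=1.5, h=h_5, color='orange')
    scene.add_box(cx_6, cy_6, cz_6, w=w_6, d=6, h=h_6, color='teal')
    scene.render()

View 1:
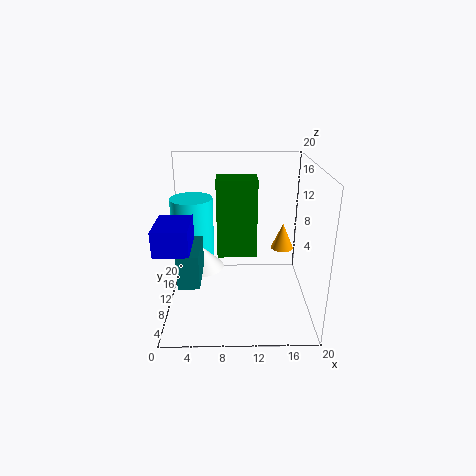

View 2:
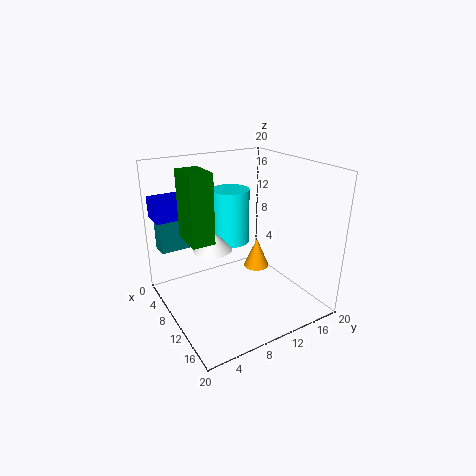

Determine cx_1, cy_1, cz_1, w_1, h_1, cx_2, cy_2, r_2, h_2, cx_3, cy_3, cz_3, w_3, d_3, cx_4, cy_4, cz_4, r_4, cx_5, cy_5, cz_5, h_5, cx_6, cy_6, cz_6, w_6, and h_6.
cx_1 = 7.5
cy_1 = 2.5
cz_1 = 11
w_1 = 4.5
h_1 = 9
cx_2 = 3.5
cy_2 = 12.5
r_2 = 3
h_2 = 8.5
cx_3 = 0.5
cy_3 = 0.5
cz_3 = 12
w_3 = 4
d_3 = 5.5
cx_4 = 5
cy_4 = 8.5
cz_4 = 6.5
r_4 = 3
cx_5 = 16
cy_5 = 9
cz_5 = 9
h_5 = 3.5
cx_6 = 3
cy_6 = 0.5
cz_6 = 8
w_6 = 2.5
h_6 = 4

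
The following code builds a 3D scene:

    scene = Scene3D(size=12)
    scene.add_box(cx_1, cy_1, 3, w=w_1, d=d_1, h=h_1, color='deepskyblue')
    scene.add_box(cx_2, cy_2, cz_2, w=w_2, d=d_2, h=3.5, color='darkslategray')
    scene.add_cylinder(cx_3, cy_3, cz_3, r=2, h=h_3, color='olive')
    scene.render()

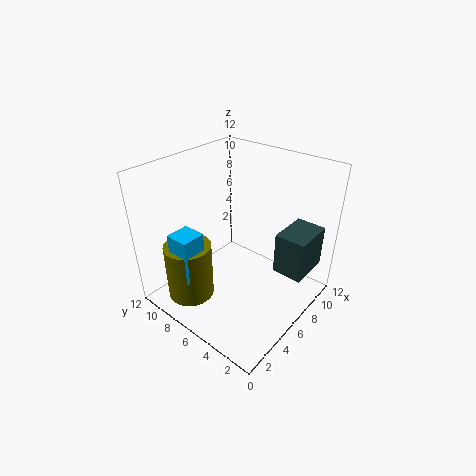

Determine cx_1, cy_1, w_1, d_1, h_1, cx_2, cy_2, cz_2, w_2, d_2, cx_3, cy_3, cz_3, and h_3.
cx_1 = 1.5
cy_1 = 7.5
w_1 = 2
d_1 = 2
h_1 = 4
cx_2 = 7
cy_2 = 0.5
cz_2 = 3.5
w_2 = 3.5
d_2 = 2.5
cx_3 = 3
cy_3 = 9
cz_3 = 0.5
h_3 = 5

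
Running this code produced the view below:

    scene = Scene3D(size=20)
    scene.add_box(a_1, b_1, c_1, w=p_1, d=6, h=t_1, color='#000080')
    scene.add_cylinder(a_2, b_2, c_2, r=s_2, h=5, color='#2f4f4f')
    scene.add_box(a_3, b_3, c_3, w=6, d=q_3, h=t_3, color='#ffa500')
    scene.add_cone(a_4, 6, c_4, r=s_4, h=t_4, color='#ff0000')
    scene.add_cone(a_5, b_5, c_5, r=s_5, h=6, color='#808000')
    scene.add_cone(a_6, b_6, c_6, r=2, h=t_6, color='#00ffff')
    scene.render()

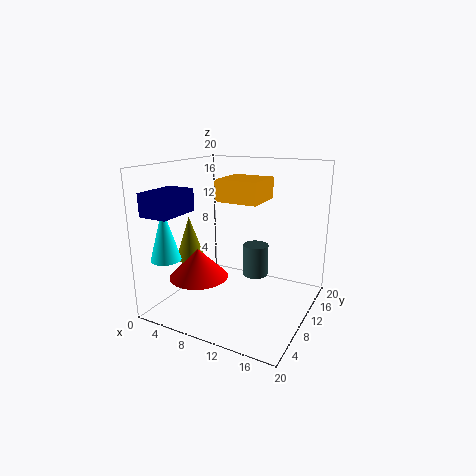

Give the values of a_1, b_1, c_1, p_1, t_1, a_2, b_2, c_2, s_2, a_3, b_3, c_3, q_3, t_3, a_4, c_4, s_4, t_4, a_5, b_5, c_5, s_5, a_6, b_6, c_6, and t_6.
a_1 = 1, b_1 = 1, c_1 = 14, p_1 = 4, t_1 = 3, a_2 = 10, b_2 = 16, c_2 = 2, s_2 = 2, a_3 = 7, b_3 = 9, c_3 = 15, q_3 = 6, t_3 = 3, a_4 = 6, c_4 = 5, s_4 = 4, t_4 = 4, a_5 = 4, b_5 = 7, c_5 = 7, s_5 = 2, a_6 = 3, b_6 = 3, c_6 = 8, t_6 = 7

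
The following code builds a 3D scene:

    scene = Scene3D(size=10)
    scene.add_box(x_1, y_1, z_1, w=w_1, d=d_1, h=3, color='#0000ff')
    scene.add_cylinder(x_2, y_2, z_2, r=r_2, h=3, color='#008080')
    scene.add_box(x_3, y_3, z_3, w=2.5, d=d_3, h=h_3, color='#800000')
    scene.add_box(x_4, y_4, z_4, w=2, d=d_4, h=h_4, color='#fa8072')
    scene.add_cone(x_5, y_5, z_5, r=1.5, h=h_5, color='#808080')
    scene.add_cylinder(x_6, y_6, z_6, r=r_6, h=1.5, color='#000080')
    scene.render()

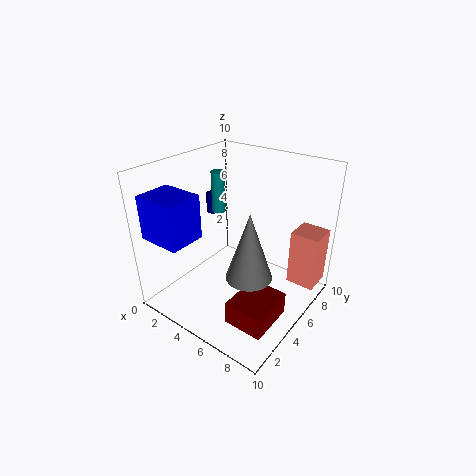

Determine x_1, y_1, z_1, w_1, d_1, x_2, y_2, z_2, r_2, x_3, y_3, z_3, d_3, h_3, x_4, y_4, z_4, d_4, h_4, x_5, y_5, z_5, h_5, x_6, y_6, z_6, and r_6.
x_1 = 0.5
y_1 = 0.5
z_1 = 5.5
w_1 = 3
d_1 = 2.5
x_2 = 2.5
y_2 = 6
z_2 = 6
r_2 = 0.5
x_3 = 7
y_3 = 1
z_3 = 1.5
d_3 = 3
h_3 = 1.5
x_4 = 8
y_4 = 7
z_4 = 1.5
d_4 = 2
h_4 = 4
x_5 = 7
y_5 = 3.5
z_5 = 3.5
h_5 = 4.5
x_6 = 1.5
y_6 = 6.5
z_6 = 5.5
r_6 = 0.5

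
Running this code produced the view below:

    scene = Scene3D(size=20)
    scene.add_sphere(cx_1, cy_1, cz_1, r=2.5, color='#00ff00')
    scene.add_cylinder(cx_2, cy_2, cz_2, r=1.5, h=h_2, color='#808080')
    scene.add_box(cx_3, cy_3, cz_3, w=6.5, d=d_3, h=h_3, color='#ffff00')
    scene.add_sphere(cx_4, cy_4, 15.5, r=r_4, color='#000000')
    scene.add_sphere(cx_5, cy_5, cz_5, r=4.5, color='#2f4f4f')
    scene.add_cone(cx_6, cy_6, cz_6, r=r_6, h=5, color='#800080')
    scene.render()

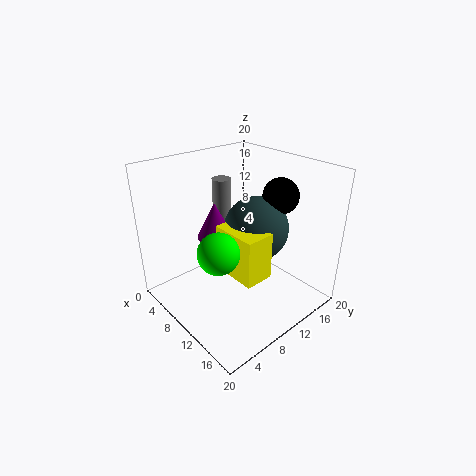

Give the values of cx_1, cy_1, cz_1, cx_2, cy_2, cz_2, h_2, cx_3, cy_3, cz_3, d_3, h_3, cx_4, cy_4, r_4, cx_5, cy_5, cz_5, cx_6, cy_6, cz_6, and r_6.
cx_1 = 14; cy_1 = 3.5; cz_1 = 12; cx_2 = 1.5; cy_2 = 14; cz_2 = 6; h_2 = 9.5; cx_3 = 9; cy_3 = 7; cz_3 = 6; d_3 = 4; h_3 = 6.5; cx_4 = 12.5; cy_4 = 15.5; r_4 = 2.5; cx_5 = 11; cy_5 = 12.5; cz_5 = 11; cx_6 = 7.5; cy_6 = 8; cz_6 = 10; r_6 = 2.5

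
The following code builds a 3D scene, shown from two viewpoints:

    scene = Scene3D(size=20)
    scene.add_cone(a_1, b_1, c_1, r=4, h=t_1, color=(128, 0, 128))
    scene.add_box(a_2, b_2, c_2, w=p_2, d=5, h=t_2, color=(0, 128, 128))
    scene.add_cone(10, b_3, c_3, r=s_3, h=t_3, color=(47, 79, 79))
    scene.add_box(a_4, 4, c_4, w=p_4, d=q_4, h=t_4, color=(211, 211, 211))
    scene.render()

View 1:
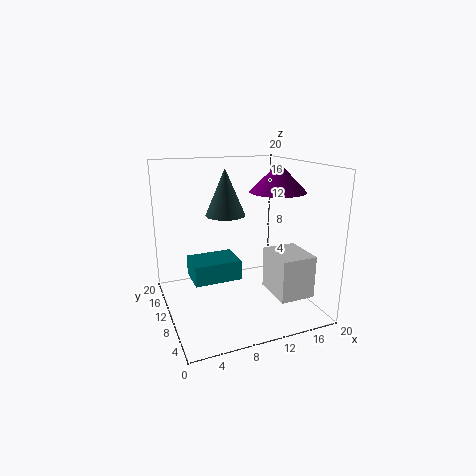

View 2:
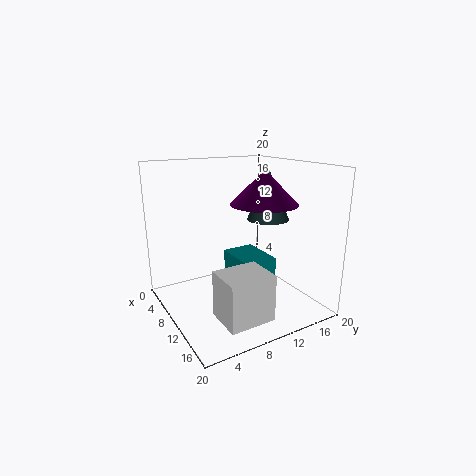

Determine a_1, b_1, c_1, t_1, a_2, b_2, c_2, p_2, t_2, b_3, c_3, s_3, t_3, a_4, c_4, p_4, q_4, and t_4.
a_1 = 16; b_1 = 10; c_1 = 16; t_1 = 4; a_2 = 4; b_2 = 11; c_2 = 3; p_2 = 7; t_2 = 3; b_3 = 15; c_3 = 12; s_3 = 3; t_3 = 7; a_4 = 14; c_4 = 2; p_4 = 5; q_4 = 6; t_4 = 6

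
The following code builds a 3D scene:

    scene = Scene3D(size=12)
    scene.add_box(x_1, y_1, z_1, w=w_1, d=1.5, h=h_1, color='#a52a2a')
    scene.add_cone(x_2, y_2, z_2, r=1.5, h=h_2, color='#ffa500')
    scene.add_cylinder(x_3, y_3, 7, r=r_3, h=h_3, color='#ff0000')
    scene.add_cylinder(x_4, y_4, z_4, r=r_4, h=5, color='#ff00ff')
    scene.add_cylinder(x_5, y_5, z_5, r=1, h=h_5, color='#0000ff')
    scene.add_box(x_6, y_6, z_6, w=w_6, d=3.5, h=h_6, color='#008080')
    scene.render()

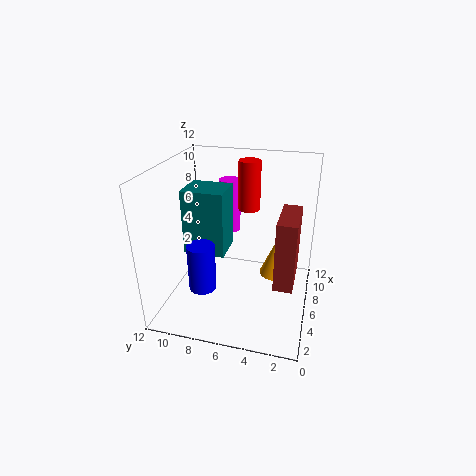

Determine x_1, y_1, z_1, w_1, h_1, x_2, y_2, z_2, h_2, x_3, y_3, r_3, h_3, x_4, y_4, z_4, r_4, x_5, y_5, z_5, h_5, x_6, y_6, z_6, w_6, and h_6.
x_1 = 3, y_1 = 1, z_1 = 3.5, w_1 = 4, h_1 = 5.5, x_2 = 8.5, y_2 = 3, z_2 = 1.5, h_2 = 3.5, x_3 = 10, y_3 = 6, r_3 = 1, h_3 = 4.5, x_4 = 10.5, y_4 = 8, z_4 = 4.5, r_4 = 1, x_5 = 1.5, y_5 = 7.5, z_5 = 4, h_5 = 3.5, x_6 = 5, y_6 = 7, z_6 = 4.5, w_6 = 3, h_6 = 5.5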